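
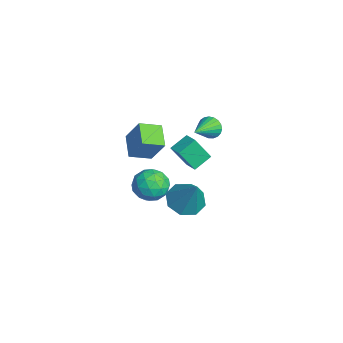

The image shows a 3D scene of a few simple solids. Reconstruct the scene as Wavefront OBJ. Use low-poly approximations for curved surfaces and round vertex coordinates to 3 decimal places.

v 0.404 0.52 -2.515
v 1.296 0.047 -2.953
v 1.496 0.88 -0.685
v 1.266 0.876 -3.098
v 0.732 1.496 -2.902
v 0.006 1.545 -2.478
v -0.487 0.993 -2.076
v -0.457 0.164 -1.931
v 0.077 -0.456 -2.127
v 0.803 -0.504 -2.551
v -3.454 -0.497 -2.083
v -3.352 -1.744 -1.634
v -4.814 -0.392 -1.484
v -4.712 -1.64 -1.035
v -2.748 0.1 -0.585
v -2.646 -1.148 -0.136
v -4.108 0.204 0.014
v -4.006 -1.043 0.463
v -0.255 0.71 -0.277
v -0.351 -0.118 1.088
v -0.676 1.647 0.261
v -0.773 0.819 1.627
v 0.573 0.961 -0.067
v 0.476 0.133 1.299
v 0.151 1.898 0.472
v 0.055 1.07 1.837
v -3.189 2.608 0.156
v -2.777 2.702 -0.427
v -2.051 1.512 0.784
v -2.673 2.914 -0.243
v -2.659 3.074 0.01
v -2.736 3.153 0.288
v -2.892 3.138 0.544
v -3.099 3.031 0.732
v -3.321 2.851 0.821
v -3.52 2.63 0.795
v -3.663 2.404 0.658
v -3.723 2.214 0.435
v -3.69 2.092 0.164
v -3.572 2.059 -0.109
v -3.386 2.122 -0.336
v -3.167 2.268 -0.478
v -2.951 2.473 -0.51
v 2.035 -1.255 1.023
v 2.923 -0.881 1.358
v 2.777 -2.679 0.642
v 3.665 -2.305 0.977
v 2.916 -2.508 1.638
v 2.457 -1.628 1.874
v 3.243 -1.932 0.126
v 2.784 -1.052 0.362
v 3.67 -1.3 0.803
v 3.467 -1.656 1.738
v 2.233 -1.904 0.262
v 2.03 -2.26 1.197
v 2.414 -0.943 1.224
v 3.286 -2.617 0.776
v 2.846 -2.736 1.165
v 3.368 -2.516 1.361
v 2.14 -1.382 1.527
v 2.662 -1.162 1.724
v 2.658 -2.118 1.889
v 3.038 -2.398 0.276
v 3.56 -2.178 0.473
v 2.332 -1.044 0.639
v 2.854 -0.824 0.835
v 3.042 -1.442 0.111
v 3.375 -0.97 1.095
v 3.811 -1.807 0.871
v 3.563 -1.587 0.371
v 3.293 -1.07 0.509
v 3.256 -1.179 1.644
v 3.692 -2.016 1.42
v 3.252 -2.135 1.809
v 2.982 -1.617 1.947
v 3.695 -1.425 1.318
v 2.008 -1.544 0.58
v 2.444 -2.381 0.356
v 2.718 -1.943 0.053
v 2.448 -1.425 0.191
v 1.889 -1.753 1.129
v 2.325 -2.59 0.905
v 2.407 -2.49 1.491
v 2.137 -1.973 1.629
v 2.005 -2.135 0.682
f 2 1 4
f 2 4 3
f 4 1 5
f 4 5 3
f 5 1 6
f 5 6 3
f 6 1 7
f 6 7 3
f 7 1 8
f 7 8 3
f 8 1 9
f 8 9 3
f 9 1 10
f 9 10 3
f 10 1 2
f 10 2 3
f 12 14 11
f 15 12 11
f 11 14 13
f 13 15 11
f 12 18 14
f 16 12 15
f 16 18 12
f 14 18 13
f 17 15 13
f 13 18 17
f 17 16 15
f 18 16 17
f 20 22 19
f 23 20 19
f 19 22 21
f 21 23 19
f 20 26 22
f 24 20 23
f 24 26 20
f 22 26 21
f 25 23 21
f 21 26 25
f 25 24 23
f 26 24 25
f 28 27 30
f 28 30 29
f 30 27 31
f 30 31 29
f 31 27 32
f 31 32 29
f 32 27 33
f 32 33 29
f 33 27 34
f 33 34 29
f 34 27 35
f 34 35 29
f 35 27 36
f 35 36 29
f 36 27 37
f 36 37 29
f 37 27 38
f 37 38 29
f 38 27 39
f 38 39 29
f 39 27 40
f 39 40 29
f 40 27 41
f 40 41 29
f 41 27 42
f 41 42 29
f 42 27 43
f 42 43 29
f 43 27 28
f 43 28 29
f 44 81 60
f 81 55 84
f 60 84 49
f 81 84 60
f 44 60 56
f 60 49 61
f 56 61 45
f 60 61 56
f 44 56 65
f 56 45 66
f 65 66 51
f 56 66 65
f 44 65 77
f 65 51 80
f 77 80 54
f 65 80 77
f 44 77 81
f 77 54 85
f 81 85 55
f 77 85 81
f 45 61 72
f 61 49 75
f 72 75 53
f 61 75 72
f 49 84 62
f 84 55 83
f 62 83 48
f 84 83 62
f 55 85 82
f 85 54 78
f 82 78 46
f 85 78 82
f 54 80 79
f 80 51 67
f 79 67 50
f 80 67 79
f 51 66 71
f 66 45 68
f 71 68 52
f 66 68 71
f 47 73 59
f 73 53 74
f 59 74 48
f 73 74 59
f 47 59 57
f 59 48 58
f 57 58 46
f 59 58 57
f 47 57 64
f 57 46 63
f 64 63 50
f 57 63 64
f 47 64 69
f 64 50 70
f 69 70 52
f 64 70 69
f 47 69 73
f 69 52 76
f 73 76 53
f 69 76 73
f 48 74 62
f 74 53 75
f 62 75 49
f 74 75 62
f 46 58 82
f 58 48 83
f 82 83 55
f 58 83 82
f 50 63 79
f 63 46 78
f 79 78 54
f 63 78 79
f 52 70 71
f 70 50 67
f 71 67 51
f 70 67 71
f 53 76 72
f 76 52 68
f 72 68 45
f 76 68 72



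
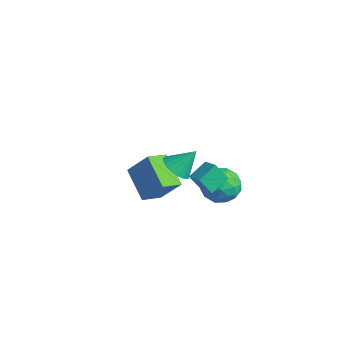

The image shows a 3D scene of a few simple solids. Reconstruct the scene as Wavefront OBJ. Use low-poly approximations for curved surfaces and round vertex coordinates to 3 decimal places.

v -1.554 -2.035 -4.897
v -3.33 -1.686 -3.852
v -1.603 -0.792 -5.395
v -3.379 -0.443 -4.35
v -0.581 -1.417 -3.45
v -2.357 -1.068 -2.405
v -0.63 -0.174 -3.948
v -2.406 0.175 -2.903
v 3.392 -3.555 1.977
v 4.048 -3.294 1.503
v 3.808 -2.665 3.043
v 3.813 -3.077 1.414
v 3.514 -2.934 1.41
v 3.197 -2.884 1.493
v 2.909 -2.937 1.649
v 2.695 -3.084 1.855
v 2.587 -3.303 2.08
v 2.602 -3.56 2.289
v 2.736 -3.816 2.45
v 2.971 -4.033 2.54
v 3.27 -4.177 2.544
v 3.587 -4.226 2.461
v 3.875 -4.173 2.305
v 4.089 -4.026 2.098
v 4.197 -3.807 1.874
v 4.183 -3.55 1.665
v 3.389 -1.979 -0.574
v 2.959 -2.451 0.407
v 3.251 -0.864 -0.097
v 2.822 -1.336 0.883
v 4.238 -2.024 -0.223
v 3.809 -2.496 0.757
v 4.101 -0.909 0.253
v 3.671 -1.381 1.234
v 1.525 1.547 -2.419
v 2.346 0.925 -1.918
v 1.114 0.115 -3.522
v 1.935 -0.507 -3.021
v 0.99 -0.228 -2.436
v 1.244 0.657 -1.754
v 2.216 0.383 -3.686
v 2.47 1.268 -3.004
v 2.773 0.206 -2.701
v 2.016 -0.172 -1.928
v 1.444 1.212 -3.512
v 0.687 0.834 -2.739
v 1.972 1.362 -2.072
v 1.488 -0.322 -3.368
v 0.933 -0.158 -3.025
v 1.416 -0.524 -2.73
v 1.324 1.205 -1.975
v 1.807 0.839 -1.681
v 1.01 0.161 -1.985
v 1.653 0.201 -3.759
v 2.136 -0.165 -3.465
v 2.044 1.564 -2.71
v 2.527 1.198 -2.415
v 2.45 0.879 -3.455
v 2.706 0.573 -2.237
v 2.464 -0.269 -2.885
v 2.629 0.254 -3.276
v 2.778 0.775 -2.876
v 2.26 0.352 -1.783
v 2.019 -0.491 -2.431
v 1.463 -0.327 -2.087
v 1.612 0.194 -1.687
v 2.511 -0.072 -2.243
v 1.441 1.531 -3.009
v 1.2 0.688 -3.657
v 1.848 0.846 -3.753
v 1.997 1.367 -3.353
v 0.996 1.309 -2.555
v 0.754 0.467 -3.203
v 0.682 0.265 -2.564
v 0.831 0.786 -2.164
v 0.949 1.112 -3.197
f 2 4 1
f 5 2 1
f 1 4 3
f 3 5 1
f 2 8 4
f 6 2 5
f 6 8 2
f 4 8 3
f 7 5 3
f 3 8 7
f 7 6 5
f 8 6 7
f 10 9 12
f 10 12 11
f 12 9 13
f 12 13 11
f 13 9 14
f 13 14 11
f 14 9 15
f 14 15 11
f 15 9 16
f 15 16 11
f 16 9 17
f 16 17 11
f 17 9 18
f 17 18 11
f 18 9 19
f 18 19 11
f 19 9 20
f 19 20 11
f 20 9 21
f 20 21 11
f 21 9 22
f 21 22 11
f 22 9 23
f 22 23 11
f 23 9 24
f 23 24 11
f 24 9 25
f 24 25 11
f 25 9 26
f 25 26 11
f 26 9 10
f 26 10 11
f 28 30 27
f 31 28 27
f 27 30 29
f 29 31 27
f 28 34 30
f 32 28 31
f 32 34 28
f 30 34 29
f 33 31 29
f 29 34 33
f 33 32 31
f 34 32 33
f 35 72 51
f 72 46 75
f 51 75 40
f 72 75 51
f 35 51 47
f 51 40 52
f 47 52 36
f 51 52 47
f 35 47 56
f 47 36 57
f 56 57 42
f 47 57 56
f 35 56 68
f 56 42 71
f 68 71 45
f 56 71 68
f 35 68 72
f 68 45 76
f 72 76 46
f 68 76 72
f 36 52 63
f 52 40 66
f 63 66 44
f 52 66 63
f 40 75 53
f 75 46 74
f 53 74 39
f 75 74 53
f 46 76 73
f 76 45 69
f 73 69 37
f 76 69 73
f 45 71 70
f 71 42 58
f 70 58 41
f 71 58 70
f 42 57 62
f 57 36 59
f 62 59 43
f 57 59 62
f 38 64 50
f 64 44 65
f 50 65 39
f 64 65 50
f 38 50 48
f 50 39 49
f 48 49 37
f 50 49 48
f 38 48 55
f 48 37 54
f 55 54 41
f 48 54 55
f 38 55 60
f 55 41 61
f 60 61 43
f 55 61 60
f 38 60 64
f 60 43 67
f 64 67 44
f 60 67 64
f 39 65 53
f 65 44 66
f 53 66 40
f 65 66 53
f 37 49 73
f 49 39 74
f 73 74 46
f 49 74 73
f 41 54 70
f 54 37 69
f 70 69 45
f 54 69 70
f 43 61 62
f 61 41 58
f 62 58 42
f 61 58 62
f 44 67 63
f 67 43 59
f 63 59 36
f 67 59 63



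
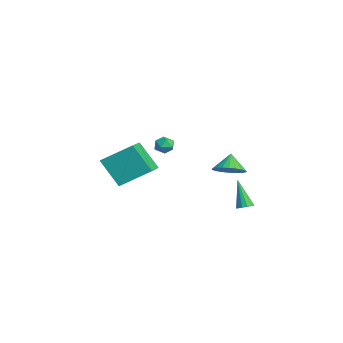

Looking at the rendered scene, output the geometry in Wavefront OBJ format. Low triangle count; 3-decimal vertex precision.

v -0.815 2.897 -2.776
v -0.017 2.606 -2.193
v -1.465 3.223 -1.724
v 0.071 2.993 -2.259
v 0.024 3.365 -2.403
v -0.151 3.666 -2.605
v -0.427 3.849 -2.832
v -0.762 3.888 -3.051
v -1.105 3.776 -3.228
v -1.403 3.529 -3.337
v -1.612 3.187 -3.36
v -1.7 2.8 -3.294
v -1.653 2.428 -3.149
v -1.478 2.128 -2.948
v -1.202 1.944 -2.72
v -0.867 1.905 -2.501
v -0.525 2.018 -2.324
v -0.226 2.264 -2.216
v 3.381 2.453 -3.768
v 3.755 2.125 -3.584
v 2.399 2.307 -2.032
v 3.842 2.401 -3.511
v 3.783 2.694 -3.52
v 3.597 2.91 -3.607
v 3.342 2.981 -3.746
v 3.099 2.885 -3.891
v 2.947 2.651 -3.997
v 2.932 2.355 -4.031
v 3.06 2.09 -3.981
v 3.29 1.94 -3.863
v 3.549 1.953 -3.715
v -2.01 -0.499 -0.59
v -1.426 -0.359 -0.894
v -1.554 -1.361 -0.106
v -0.97 -1.221 -0.41
v -1.204 -0.813 0.071
v -1.487 -0.281 -0.228
v -1.493 -1.439 -0.772
v -1.776 -0.907 -1.071
v -1.107 -0.941 -1.006
v -0.928 -0.554 -0.485
v -2.052 -1.166 -0.515
v -1.873 -0.779 0.006
v 0.297 -4.723 -0.227
v 0.771 -2.976 0.913
v 1.296 -3.918 -1.877
v 1.77 -2.17 -0.737
v 2.09 -5.63 0.417
v 2.564 -3.882 1.557
v 3.089 -4.824 -1.233
v 3.563 -3.077 -0.093
f 2 1 4
f 2 4 3
f 4 1 5
f 4 5 3
f 5 1 6
f 5 6 3
f 6 1 7
f 6 7 3
f 7 1 8
f 7 8 3
f 8 1 9
f 8 9 3
f 9 1 10
f 9 10 3
f 10 1 11
f 10 11 3
f 11 1 12
f 11 12 3
f 12 1 13
f 12 13 3
f 13 1 14
f 13 14 3
f 14 1 15
f 14 15 3
f 15 1 16
f 15 16 3
f 16 1 17
f 16 17 3
f 17 1 18
f 17 18 3
f 18 1 2
f 18 2 3
f 20 19 22
f 20 22 21
f 22 19 23
f 22 23 21
f 23 19 24
f 23 24 21
f 24 19 25
f 24 25 21
f 25 19 26
f 25 26 21
f 26 19 27
f 26 27 21
f 27 19 28
f 27 28 21
f 28 19 29
f 28 29 21
f 29 19 30
f 29 30 21
f 30 19 31
f 30 31 21
f 31 19 20
f 31 20 21
f 32 43 37
f 32 37 33
f 32 33 39
f 32 39 42
f 32 42 43
f 33 37 41
f 37 43 36
f 43 42 34
f 42 39 38
f 39 33 40
f 35 41 36
f 35 36 34
f 35 34 38
f 35 38 40
f 35 40 41
f 36 41 37
f 34 36 43
f 38 34 42
f 40 38 39
f 41 40 33
f 45 47 44
f 48 45 44
f 44 47 46
f 46 48 44
f 45 51 47
f 49 45 48
f 49 51 45
f 47 51 46
f 50 48 46
f 46 51 50
f 50 49 48
f 51 49 50



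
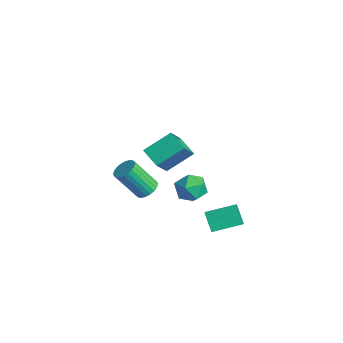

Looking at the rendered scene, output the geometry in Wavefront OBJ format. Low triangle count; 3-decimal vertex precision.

v -0.286 -0.871 1.91
v -0.105 0.412 2.706
v -1.166 0.135 0.49
v -0.985 1.417 1.285
v 0.625 -0.717 1.455
v 0.806 0.565 2.25
v -0.255 0.288 0.034
v -0.074 1.571 0.83
v -2.578 3.532 -3.473
v -1.956 3.434 -4.077
v -2.844 2.146 -3.523
v -2.222 2.048 -4.127
v -2.005 2.252 -3.307
v -1.841 3.108 -3.276
v -2.959 2.472 -4.324
v -2.795 3.328 -4.293
v -2.192 2.779 -4.603
v -1.602 2.643 -3.975
v -3.198 2.937 -3.625
v -2.608 2.801 -2.997
v -3.301 0.963 -3.782
v -3.039 1.394 -3.421
v -3.596 0.507 -1.957
v -3.859 0.077 -2.318
v -3.26 1.485 -3.45
v -3.818 0.599 -1.986
v -3.489 1.498 -3.53
v -4.046 0.611 -2.066
v -3.688 1.429 -3.648
v -4.246 0.542 -2.184
v -3.829 1.289 -3.786
v -4.387 0.402 -2.322
v -3.889 1.099 -3.924
v -4.447 0.213 -2.46
v -3.86 0.889 -4.04
v -4.418 0.002 -2.576
v -3.746 0.69 -4.117
v -4.303 -0.196 -2.653
v -3.564 0.533 -4.143
v -4.121 -0.354 -2.679
v -3.342 0.441 -4.114
v -3.9 -0.445 -2.65
v -3.114 0.429 -4.034
v -3.671 -0.458 -2.57
v -2.914 0.498 -3.916
v -3.472 -0.389 -2.452
v -2.773 0.638 -3.778
v -3.331 -0.249 -2.314
v -2.713 0.827 -3.64
v -3.271 -0.059 -2.176
v -2.742 1.038 -3.524
v -3.3 0.151 -2.06
v -2.857 1.236 -3.447
v -3.414 0.35 -1.983
v 0.183 2.44 -4.868
v -0.577 2.516 -4.077
v 0.718 3.753 -4.482
v -0.042 3.83 -3.691
v 0.902 1.93 -4.129
v 0.142 2.007 -3.338
v 1.437 3.244 -3.743
v 0.677 3.32 -2.952
f 2 4 1
f 5 2 1
f 1 4 3
f 3 5 1
f 2 8 4
f 6 2 5
f 6 8 2
f 4 8 3
f 7 5 3
f 3 8 7
f 7 6 5
f 8 6 7
f 9 20 14
f 9 14 10
f 9 10 16
f 9 16 19
f 9 19 20
f 10 14 18
f 14 20 13
f 20 19 11
f 19 16 15
f 16 10 17
f 12 18 13
f 12 13 11
f 12 11 15
f 12 15 17
f 12 17 18
f 13 18 14
f 11 13 20
f 15 11 19
f 17 15 16
f 18 17 10
f 22 21 25
f 22 25 23
f 23 25 26
f 23 26 24
f 25 21 27
f 25 27 26
f 26 27 28
f 26 28 24
f 27 21 29
f 27 29 28
f 28 29 30
f 28 30 24
f 29 21 31
f 29 31 30
f 30 31 32
f 30 32 24
f 31 21 33
f 31 33 32
f 32 33 34
f 32 34 24
f 33 21 35
f 33 35 34
f 34 35 36
f 34 36 24
f 35 21 37
f 35 37 36
f 36 37 38
f 36 38 24
f 37 21 39
f 37 39 38
f 38 39 40
f 38 40 24
f 39 21 41
f 39 41 40
f 40 41 42
f 40 42 24
f 41 21 43
f 41 43 42
f 42 43 44
f 42 44 24
f 43 21 45
f 43 45 44
f 44 45 46
f 44 46 24
f 45 21 47
f 45 47 46
f 46 47 48
f 46 48 24
f 47 21 49
f 47 49 48
f 48 49 50
f 48 50 24
f 49 21 51
f 49 51 50
f 50 51 52
f 50 52 24
f 51 21 53
f 51 53 52
f 52 53 54
f 52 54 24
f 53 21 22
f 53 22 54
f 54 22 23
f 54 23 24
f 56 58 55
f 59 56 55
f 55 58 57
f 57 59 55
f 56 62 58
f 60 56 59
f 60 62 56
f 58 62 57
f 61 59 57
f 57 62 61
f 61 60 59
f 62 60 61



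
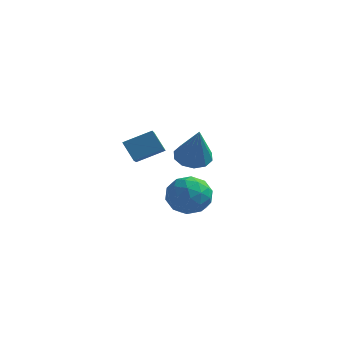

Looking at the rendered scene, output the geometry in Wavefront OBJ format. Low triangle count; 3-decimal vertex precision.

v 0.59 -0.565 0.047
v -0.023 -0.264 0.884
v 0.114 1.008 -0.866
v -0.499 1.309 -0.029
v 1.679 0.091 0.609
v 1.066 0.392 1.446
v 1.203 1.664 -0.304
v 0.59 1.965 0.533
v 3.076 -0.256 0.586
v 3.742 -0.631 0.264
v 3.564 -0.924 2.374
v 3.879 -0.157 0.404
v 3.71 0.279 0.613
v 3.298 0.511 0.813
v 2.801 0.45 0.925
v 2.409 0.12 0.909
v 2.272 -0.354 0.769
v 2.442 -0.791 0.559
v 2.854 -1.023 0.36
v 3.35 -0.962 0.247
v 1.35 4.172 -4.071
v 2.445 3.982 -3.988
v 1.015 2.498 -3.492
v 2.11 2.308 -3.409
v 1.613 3.02 -2.71
v 1.82 4.055 -3.068
v 1.64 2.425 -4.412
v 1.847 3.46 -4.77
v 2.624 2.902 -4.199
v 2.608 3.27 -3.146
v 0.852 3.21 -4.334
v 0.836 3.578 -3.281
v 1.927 4.224 -4.081
v 1.533 2.256 -3.399
v 1.241 2.674 -2.989
v 1.885 2.562 -2.94
v 1.56 4.267 -3.54
v 2.203 4.155 -3.491
v 1.714 3.589 -2.739
v 1.257 2.325 -3.989
v 1.9 2.213 -3.94
v 1.575 3.918 -4.54
v 2.219 3.806 -4.491
v 1.746 2.891 -4.741
v 2.676 3.478 -4.155
v 2.479 2.494 -3.815
v 2.202 2.563 -4.405
v 2.324 3.171 -4.615
v 2.666 3.694 -3.537
v 2.469 2.709 -3.196
v 2.177 3.128 -2.786
v 2.299 3.736 -2.996
v 2.771 3.059 -3.661
v 0.991 3.771 -4.284
v 0.794 2.786 -3.943
v 1.161 2.744 -4.484
v 1.283 3.352 -4.694
v 0.981 3.986 -3.665
v 0.784 3.002 -3.325
v 1.136 3.309 -2.865
v 1.258 3.917 -3.075
v 0.689 3.421 -3.819
f 2 4 1
f 5 2 1
f 1 4 3
f 3 5 1
f 2 8 4
f 6 2 5
f 6 8 2
f 4 8 3
f 7 5 3
f 3 8 7
f 7 6 5
f 8 6 7
f 10 9 12
f 10 12 11
f 12 9 13
f 12 13 11
f 13 9 14
f 13 14 11
f 14 9 15
f 14 15 11
f 15 9 16
f 15 16 11
f 16 9 17
f 16 17 11
f 17 9 18
f 17 18 11
f 18 9 19
f 18 19 11
f 19 9 20
f 19 20 11
f 20 9 10
f 20 10 11
f 21 58 37
f 58 32 61
f 37 61 26
f 58 61 37
f 21 37 33
f 37 26 38
f 33 38 22
f 37 38 33
f 21 33 42
f 33 22 43
f 42 43 28
f 33 43 42
f 21 42 54
f 42 28 57
f 54 57 31
f 42 57 54
f 21 54 58
f 54 31 62
f 58 62 32
f 54 62 58
f 22 38 49
f 38 26 52
f 49 52 30
f 38 52 49
f 26 61 39
f 61 32 60
f 39 60 25
f 61 60 39
f 32 62 59
f 62 31 55
f 59 55 23
f 62 55 59
f 31 57 56
f 57 28 44
f 56 44 27
f 57 44 56
f 28 43 48
f 43 22 45
f 48 45 29
f 43 45 48
f 24 50 36
f 50 30 51
f 36 51 25
f 50 51 36
f 24 36 34
f 36 25 35
f 34 35 23
f 36 35 34
f 24 34 41
f 34 23 40
f 41 40 27
f 34 40 41
f 24 41 46
f 41 27 47
f 46 47 29
f 41 47 46
f 24 46 50
f 46 29 53
f 50 53 30
f 46 53 50
f 25 51 39
f 51 30 52
f 39 52 26
f 51 52 39
f 23 35 59
f 35 25 60
f 59 60 32
f 35 60 59
f 27 40 56
f 40 23 55
f 56 55 31
f 40 55 56
f 29 47 48
f 47 27 44
f 48 44 28
f 47 44 48
f 30 53 49
f 53 29 45
f 49 45 22
f 53 45 49



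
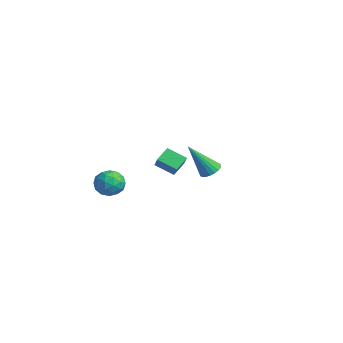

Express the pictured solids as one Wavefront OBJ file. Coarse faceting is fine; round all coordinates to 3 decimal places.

v -3.18 -0.169 -3.705
v -2.758 0.382 -4.08
v -2.322 -0.182 -2.76
v -1.9 0.369 -3.135
v -2.602 0.552 -2.825
v -3.132 0.56 -3.409
v -1.948 -0.36 -3.431
v -2.478 -0.352 -4.015
v -1.997 0.264 -3.911
v -2.401 0.828 -3.536
v -2.679 -0.628 -3.304
v -3.083 -0.064 -2.929
v -3.044 0.108 -3.975
v -2.036 0.092 -2.865
v -2.448 0.2 -2.682
v -2.2 0.524 -2.903
v -3.264 0.212 -3.581
v -3.016 0.536 -3.801
v -2.924 0.637 -3.064
v -2.064 -0.336 -3.039
v -1.816 -0.012 -3.259
v -2.88 -0.324 -3.937
v -2.632 -0 -4.158
v -2.156 -0.437 -3.776
v -2.349 0.362 -4.096
v -1.845 0.354 -3.541
v -1.873 -0.074 -3.715
v -2.185 -0.07 -4.058
v -2.587 0.693 -3.876
v -2.082 0.686 -3.321
v -2.495 0.794 -3.139
v -2.806 0.798 -3.482
v -2.139 0.624 -3.777
v -2.998 -0.486 -3.519
v -2.493 -0.493 -2.964
v -2.274 -0.598 -3.358
v -2.585 -0.594 -3.701
v -3.235 -0.154 -3.299
v -2.731 -0.162 -2.744
v -2.895 0.27 -2.782
v -3.207 0.274 -3.125
v -2.941 -0.424 -3.063
v 3.581 0.386 -0.378
v 2.964 -0.226 0.075
v 3.296 0.995 0.056
v 2.679 0.383 0.508
v 4.161 0.237 0.212
v 3.544 -0.375 0.664
v 3.876 0.846 0.645
v 3.259 0.234 1.098
v -0.412 4.168 -2.529
v -0.026 4.486 -2.257
v -0.708 3.172 -0.951
v -0.226 4.607 -2.218
v -0.458 4.652 -2.232
v -0.682 4.614 -2.299
v -0.86 4.498 -2.405
v -0.96 4.326 -2.532
v -0.966 4.126 -2.66
v -0.876 3.933 -2.764
v -0.705 3.781 -2.828
v -0.485 3.696 -2.841
v -0.251 3.692 -2.799
v -0.046 3.771 -2.711
v 0.096 3.918 -2.592
v 0.15 4.109 -2.461
v 0.107 4.31 -2.343
f 1 38 17
f 38 12 41
f 17 41 6
f 38 41 17
f 1 17 13
f 17 6 18
f 13 18 2
f 17 18 13
f 1 13 22
f 13 2 23
f 22 23 8
f 13 23 22
f 1 22 34
f 22 8 37
f 34 37 11
f 22 37 34
f 1 34 38
f 34 11 42
f 38 42 12
f 34 42 38
f 2 18 29
f 18 6 32
f 29 32 10
f 18 32 29
f 6 41 19
f 41 12 40
f 19 40 5
f 41 40 19
f 12 42 39
f 42 11 35
f 39 35 3
f 42 35 39
f 11 37 36
f 37 8 24
f 36 24 7
f 37 24 36
f 8 23 28
f 23 2 25
f 28 25 9
f 23 25 28
f 4 30 16
f 30 10 31
f 16 31 5
f 30 31 16
f 4 16 14
f 16 5 15
f 14 15 3
f 16 15 14
f 4 14 21
f 14 3 20
f 21 20 7
f 14 20 21
f 4 21 26
f 21 7 27
f 26 27 9
f 21 27 26
f 4 26 30
f 26 9 33
f 30 33 10
f 26 33 30
f 5 31 19
f 31 10 32
f 19 32 6
f 31 32 19
f 3 15 39
f 15 5 40
f 39 40 12
f 15 40 39
f 7 20 36
f 20 3 35
f 36 35 11
f 20 35 36
f 9 27 28
f 27 7 24
f 28 24 8
f 27 24 28
f 10 33 29
f 33 9 25
f 29 25 2
f 33 25 29
f 44 46 43
f 47 44 43
f 43 46 45
f 45 47 43
f 44 50 46
f 48 44 47
f 48 50 44
f 46 50 45
f 49 47 45
f 45 50 49
f 49 48 47
f 50 48 49
f 52 51 54
f 52 54 53
f 54 51 55
f 54 55 53
f 55 51 56
f 55 56 53
f 56 51 57
f 56 57 53
f 57 51 58
f 57 58 53
f 58 51 59
f 58 59 53
f 59 51 60
f 59 60 53
f 60 51 61
f 60 61 53
f 61 51 62
f 61 62 53
f 62 51 63
f 62 63 53
f 63 51 64
f 63 64 53
f 64 51 65
f 64 65 53
f 65 51 66
f 65 66 53
f 66 51 67
f 66 67 53
f 67 51 52
f 67 52 53



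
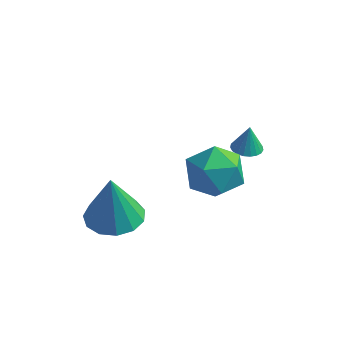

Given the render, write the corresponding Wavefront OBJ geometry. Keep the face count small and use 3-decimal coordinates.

v 1.371 1.125 0.674
v 2.504 1.139 0.846
v 1.456 -0.679 0.254
v 2.589 -0.665 0.426
v 1.874 -0.541 1.313
v 1.821 0.574 1.572
v 2.139 -0.114 -0.472
v 2.086 1.001 -0.213
v 2.979 0.373 0.137
v 2.815 0.109 1.24
v 1.145 0.351 -0.14
v 0.981 0.087 0.963
v -1.11 -1.183 -1.909
v -0.168 -1.689 -1.866
v -1.21 -1.197 0.129
v -0.045 -1.099 -1.856
v -0.259 -0.536 -1.863
v -0.744 -0.178 -1.884
v -1.345 -0.139 -1.913
v -1.871 -0.432 -1.941
v -2.156 -0.963 -1.959
v -2.109 -1.564 -1.96
v -1.744 -2.044 -1.946
v -1.178 -2.251 -1.919
v -0.591 -2.119 -1.89
v 2.114 2.887 -0.563
v 2.564 3.245 -0.634
v 2.146 3.053 0.483
v 2.376 3.396 -0.652
v 2.143 3.459 -0.655
v 1.905 3.422 -0.642
v 1.703 3.293 -0.615
v 1.572 3.094 -0.579
v 1.535 2.859 -0.541
v 1.597 2.629 -0.506
v 1.749 2.443 -0.481
v 1.964 2.334 -0.47
v 2.205 2.321 -0.476
v 2.43 2.405 -0.496
v 2.6 2.573 -0.528
v 2.686 2.795 -0.566
v 2.674 3.033 -0.604
f 1 12 6
f 1 6 2
f 1 2 8
f 1 8 11
f 1 11 12
f 2 6 10
f 6 12 5
f 12 11 3
f 11 8 7
f 8 2 9
f 4 10 5
f 4 5 3
f 4 3 7
f 4 7 9
f 4 9 10
f 5 10 6
f 3 5 12
f 7 3 11
f 9 7 8
f 10 9 2
f 14 13 16
f 14 16 15
f 16 13 17
f 16 17 15
f 17 13 18
f 17 18 15
f 18 13 19
f 18 19 15
f 19 13 20
f 19 20 15
f 20 13 21
f 20 21 15
f 21 13 22
f 21 22 15
f 22 13 23
f 22 23 15
f 23 13 24
f 23 24 15
f 24 13 25
f 24 25 15
f 25 13 14
f 25 14 15
f 27 26 29
f 27 29 28
f 29 26 30
f 29 30 28
f 30 26 31
f 30 31 28
f 31 26 32
f 31 32 28
f 32 26 33
f 32 33 28
f 33 26 34
f 33 34 28
f 34 26 35
f 34 35 28
f 35 26 36
f 35 36 28
f 36 26 37
f 36 37 28
f 37 26 38
f 37 38 28
f 38 26 39
f 38 39 28
f 39 26 40
f 39 40 28
f 40 26 41
f 40 41 28
f 41 26 42
f 41 42 28
f 42 26 27
f 42 27 28



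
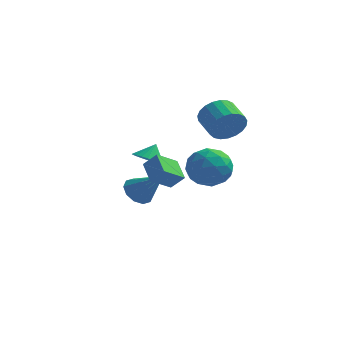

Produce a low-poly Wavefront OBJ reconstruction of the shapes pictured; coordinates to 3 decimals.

v 0.613 1.043 1.211
v 1.122 1.12 2.032
v 0.277 2.033 2.471
v -0.233 1.957 1.649
v 1.299 1.396 1.798
v 0.454 2.31 2.237
v 1.357 1.611 1.462
v 0.512 2.525 1.901
v 1.287 1.729 1.083
v 0.442 2.642 1.522
v 1.1 1.727 0.725
v 0.255 2.641 1.164
v 0.829 1.608 0.452
v -0.017 2.521 0.891
v 0.52 1.39 0.31
v -0.325 2.304 0.749
v 0.228 1.113 0.323
v -0.618 2.027 0.762
v 0.002 0.824 0.49
v -0.844 1.737 0.929
v -0.119 0.572 0.782
v -0.964 1.486 1.221
v -0.113 0.402 1.147
v -0.958 1.316 1.586
v 0.019 0.343 1.524
v -0.827 1.257 1.963
v 0.253 0.405 1.846
v -0.592 1.319 2.285
v 0.55 0.577 2.059
v -0.296 1.491 2.498
v 0.857 0.83 2.125
v 0.012 1.744 2.564
v -4.483 3.028 -4.547
v -3.899 3.529 -4.994
v -3.077 2.632 -3.153
v -4.163 3.853 -4.637
v -4.549 3.862 -4.245
v -4.91 3.553 -3.969
v -5.108 3.042 -3.914
v -5.067 2.527 -4.101
v -4.804 2.202 -4.458
v -4.418 2.193 -4.85
v -4.057 2.503 -5.126
v -3.859 3.013 -5.181
v -1.321 -2.464 -0.48
v -1.986 -1.522 0.099
v -1.969 -2.505 -1.159
v -2.635 -1.563 -0.58
v -0.645 -1.557 -1.18
v -1.311 -0.615 -0.601
v -1.294 -1.598 -1.859
v -1.959 -0.656 -1.28
v 0.337 -1.78 0.696
v 0.865 -1.545 -0.293
v 0.755 -3.575 0.493
v 1.283 -3.34 -0.496
v 1.735 -2.981 0.494
v 1.476 -1.871 0.619
v 0.144 -3.249 -0.419
v -0.115 -2.139 -0.294
v 0.745 -2.452 -0.983
v 1.729 -2.287 -0.418
v -0.109 -2.833 0.618
v 0.875 -2.668 1.183
v 0.564 -1.505 0.219
v 1.056 -3.615 -0.019
v 1.322 -3.404 0.563
v 1.632 -3.266 -0.019
v 0.923 -1.697 0.756
v 1.234 -1.559 0.174
v 1.746 -2.403 0.637
v 0.386 -3.561 0.026
v 0.697 -3.423 -0.556
v -0.012 -1.854 0.219
v 0.298 -1.716 -0.363
v -0.126 -2.717 -0.437
v 0.804 -1.9 -0.768
v 1.05 -2.955 -0.887
v 0.38 -2.902 -0.842
v 0.228 -2.249 -0.768
v 1.382 -1.803 -0.436
v 1.629 -2.858 -0.555
v 1.894 -2.647 0.027
v 1.742 -1.995 0.101
v 1.312 -2.336 -0.841
v -0.009 -2.262 0.755
v 0.238 -3.317 0.636
v -0.122 -3.125 0.099
v -0.274 -2.473 0.173
v 0.57 -2.165 1.087
v 0.816 -3.22 0.968
v 1.392 -2.871 0.968
v 1.24 -2.218 1.042
v 0.308 -2.784 1.041
v -3.803 2.496 -2.069
v -3.276 1.896 -1.846
v -3.557 3.024 -1.231
v -3.083 2.087 -2.023
v -3 2.34 -2.207
v -3.039 2.617 -2.37
v -3.195 2.876 -2.487
v -3.443 3.077 -2.54
v -3.746 3.189 -2.522
v -4.058 3.196 -2.435
v -4.331 3.097 -2.292
v -4.524 2.906 -2.115
v -4.607 2.653 -1.931
v -4.567 2.376 -1.768
v -4.412 2.117 -1.651
v -4.163 1.916 -1.597
v -3.86 1.803 -1.616
v -3.549 1.796 -1.703
f 2 1 5
f 2 5 3
f 3 5 6
f 3 6 4
f 5 1 7
f 5 7 6
f 6 7 8
f 6 8 4
f 7 1 9
f 7 9 8
f 8 9 10
f 8 10 4
f 9 1 11
f 9 11 10
f 10 11 12
f 10 12 4
f 11 1 13
f 11 13 12
f 12 13 14
f 12 14 4
f 13 1 15
f 13 15 14
f 14 15 16
f 14 16 4
f 15 1 17
f 15 17 16
f 16 17 18
f 16 18 4
f 17 1 19
f 17 19 18
f 18 19 20
f 18 20 4
f 19 1 21
f 19 21 20
f 20 21 22
f 20 22 4
f 21 1 23
f 21 23 22
f 22 23 24
f 22 24 4
f 23 1 25
f 23 25 24
f 24 25 26
f 24 26 4
f 25 1 27
f 25 27 26
f 26 27 28
f 26 28 4
f 27 1 29
f 27 29 28
f 28 29 30
f 28 30 4
f 29 1 31
f 29 31 30
f 30 31 32
f 30 32 4
f 31 1 2
f 31 2 32
f 32 2 3
f 32 3 4
f 34 33 36
f 34 36 35
f 36 33 37
f 36 37 35
f 37 33 38
f 37 38 35
f 38 33 39
f 38 39 35
f 39 33 40
f 39 40 35
f 40 33 41
f 40 41 35
f 41 33 42
f 41 42 35
f 42 33 43
f 42 43 35
f 43 33 44
f 43 44 35
f 44 33 34
f 44 34 35
f 46 48 45
f 49 46 45
f 45 48 47
f 47 49 45
f 46 52 48
f 50 46 49
f 50 52 46
f 48 52 47
f 51 49 47
f 47 52 51
f 51 50 49
f 52 50 51
f 53 90 69
f 90 64 93
f 69 93 58
f 90 93 69
f 53 69 65
f 69 58 70
f 65 70 54
f 69 70 65
f 53 65 74
f 65 54 75
f 74 75 60
f 65 75 74
f 53 74 86
f 74 60 89
f 86 89 63
f 74 89 86
f 53 86 90
f 86 63 94
f 90 94 64
f 86 94 90
f 54 70 81
f 70 58 84
f 81 84 62
f 70 84 81
f 58 93 71
f 93 64 92
f 71 92 57
f 93 92 71
f 64 94 91
f 94 63 87
f 91 87 55
f 94 87 91
f 63 89 88
f 89 60 76
f 88 76 59
f 89 76 88
f 60 75 80
f 75 54 77
f 80 77 61
f 75 77 80
f 56 82 68
f 82 62 83
f 68 83 57
f 82 83 68
f 56 68 66
f 68 57 67
f 66 67 55
f 68 67 66
f 56 66 73
f 66 55 72
f 73 72 59
f 66 72 73
f 56 73 78
f 73 59 79
f 78 79 61
f 73 79 78
f 56 78 82
f 78 61 85
f 82 85 62
f 78 85 82
f 57 83 71
f 83 62 84
f 71 84 58
f 83 84 71
f 55 67 91
f 67 57 92
f 91 92 64
f 67 92 91
f 59 72 88
f 72 55 87
f 88 87 63
f 72 87 88
f 61 79 80
f 79 59 76
f 80 76 60
f 79 76 80
f 62 85 81
f 85 61 77
f 81 77 54
f 85 77 81
f 96 95 98
f 96 98 97
f 98 95 99
f 98 99 97
f 99 95 100
f 99 100 97
f 100 95 101
f 100 101 97
f 101 95 102
f 101 102 97
f 102 95 103
f 102 103 97
f 103 95 104
f 103 104 97
f 104 95 105
f 104 105 97
f 105 95 106
f 105 106 97
f 106 95 107
f 106 107 97
f 107 95 108
f 107 108 97
f 108 95 109
f 108 109 97
f 109 95 110
f 109 110 97
f 110 95 111
f 110 111 97
f 111 95 112
f 111 112 97
f 112 95 96
f 112 96 97



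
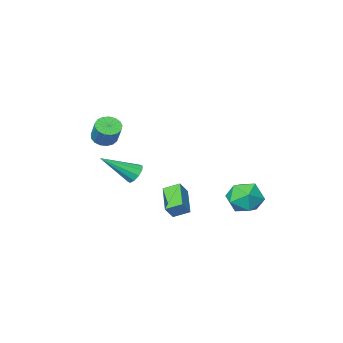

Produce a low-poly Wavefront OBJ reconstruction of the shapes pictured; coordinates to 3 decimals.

v -0.582 -2.034 0.74
v -0.174 -1.82 0.296
v 1.042 -2.646 1.94
v -0.248 -1.524 0.547
v -0.449 -1.422 0.872
v -0.701 -1.554 1.147
v -0.908 -1.869 1.266
v -0.991 -2.248 1.185
v -0.917 -2.544 0.933
v -0.716 -2.646 0.609
v -0.463 -2.514 0.334
v -0.256 -2.199 0.215
v 0.709 -2.791 3.29
v 1.331 -2.624 3.071
v 1.493 -1.862 4.111
v 0.871 -2.029 4.33
v 1.138 -2.399 2.936
v 1.3 -1.637 3.977
v 0.847 -2.264 2.882
v 1.009 -1.502 3.923
v 0.524 -2.25 2.922
v 0.686 -1.488 3.963
v 0.243 -2.359 3.046
v 0.406 -1.597 4.087
v 0.07 -2.568 3.226
v 0.232 -1.806 4.267
v 0.042 -2.827 3.42
v 0.205 -2.065 4.461
v 0.168 -3.079 3.585
v 0.33 -2.317 4.625
v 0.417 -3.264 3.681
v 0.579 -2.502 4.722
v 0.733 -3.341 3.689
v 0.896 -2.579 4.729
v 1.044 -3.292 3.604
v 1.206 -2.53 4.645
v 1.278 -3.128 3.448
v 1.44 -2.367 4.489
v 1.381 -2.887 3.255
v 1.543 -2.125 4.296
v -3.858 4.672 0.904
v -2.942 4.668 1.399
v -3.538 3.132 0.301
v -2.622 3.128 0.796
v -3.509 3.083 1.34
v -3.706 4.035 1.713
v -2.774 3.765 -0.013
v -2.971 4.717 0.36
v -2.272 4.108 0.833
v -2.726 3.686 1.669
v -3.754 4.114 0.031
v -4.208 3.692 0.867
v -1.708 1.165 0.534
v -1.199 1.289 1.215
v -1.07 2.494 -0.185
v -0.561 2.618 0.497
v -1.059 0.642 0.143
v -0.55 0.766 0.825
v -0.421 1.971 -0.575
v 0.088 2.095 0.106
f 2 1 4
f 2 4 3
f 4 1 5
f 4 5 3
f 5 1 6
f 5 6 3
f 6 1 7
f 6 7 3
f 7 1 8
f 7 8 3
f 8 1 9
f 8 9 3
f 9 1 10
f 9 10 3
f 10 1 11
f 10 11 3
f 11 1 12
f 11 12 3
f 12 1 2
f 12 2 3
f 14 13 17
f 14 17 15
f 15 17 18
f 15 18 16
f 17 13 19
f 17 19 18
f 18 19 20
f 18 20 16
f 19 13 21
f 19 21 20
f 20 21 22
f 20 22 16
f 21 13 23
f 21 23 22
f 22 23 24
f 22 24 16
f 23 13 25
f 23 25 24
f 24 25 26
f 24 26 16
f 25 13 27
f 25 27 26
f 26 27 28
f 26 28 16
f 27 13 29
f 27 29 28
f 28 29 30
f 28 30 16
f 29 13 31
f 29 31 30
f 30 31 32
f 30 32 16
f 31 13 33
f 31 33 32
f 32 33 34
f 32 34 16
f 33 13 35
f 33 35 34
f 34 35 36
f 34 36 16
f 35 13 37
f 35 37 36
f 36 37 38
f 36 38 16
f 37 13 39
f 37 39 38
f 38 39 40
f 38 40 16
f 39 13 14
f 39 14 40
f 40 14 15
f 40 15 16
f 41 52 46
f 41 46 42
f 41 42 48
f 41 48 51
f 41 51 52
f 42 46 50
f 46 52 45
f 52 51 43
f 51 48 47
f 48 42 49
f 44 50 45
f 44 45 43
f 44 43 47
f 44 47 49
f 44 49 50
f 45 50 46
f 43 45 52
f 47 43 51
f 49 47 48
f 50 49 42
f 54 56 53
f 57 54 53
f 53 56 55
f 55 57 53
f 54 60 56
f 58 54 57
f 58 60 54
f 56 60 55
f 59 57 55
f 55 60 59
f 59 58 57
f 60 58 59



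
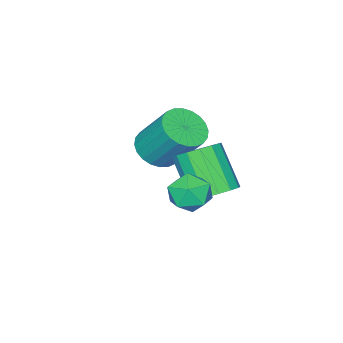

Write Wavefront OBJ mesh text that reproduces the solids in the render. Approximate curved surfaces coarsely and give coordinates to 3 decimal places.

v -2.22 -1.807 -4.103
v -1.311 -1.674 -4.147
v -1.411 -0.461 -2.561
v -2.32 -0.593 -2.517
v -1.43 -1.409 -4.358
v -1.531 -0.195 -2.771
v -1.67 -1.204 -4.529
v -1.771 0.009 -2.943
v -1.994 -1.091 -4.636
v -2.094 0.122 -3.049
v -2.352 -1.088 -4.662
v -2.452 0.126 -3.075
v -2.69 -1.193 -4.602
v -2.79 0.02 -3.016
v -2.956 -1.392 -4.467
v -3.056 -0.179 -2.88
v -3.111 -1.654 -4.276
v -3.211 -0.441 -2.69
v -3.129 -1.939 -4.059
v -3.229 -0.726 -2.473
v -3.009 -2.205 -3.849
v -3.11 -0.991 -2.262
v -2.769 -2.409 -3.677
v -2.87 -1.196 -2.091
v -2.446 -2.522 -3.571
v -2.546 -1.309 -1.984
v -2.088 -2.526 -3.545
v -2.188 -1.312 -1.958
v -1.75 -2.42 -3.604
v -1.85 -1.207 -2.018
v -1.484 -2.221 -3.74
v -1.584 -1.008 -2.153
v -1.329 -1.959 -3.93
v -1.429 -0.746 -2.344
v -1.236 1.729 -4.262
v -0.361 1.602 -4.158
v -0.709 0.444 -2.653
v -1.584 0.571 -2.758
v -0.46 1.969 -3.898
v -0.809 0.812 -2.393
v -0.767 2.272 -3.736
v -1.116 1.115 -2.231
v -1.2 2.43 -3.715
v -1.548 1.272 -2.21
v -1.642 2.399 -3.841
v -1.99 1.242 -2.336
v -1.975 2.189 -4.079
v -2.324 1.031 -2.575
v -2.111 1.856 -4.367
v -2.459 0.698 -2.862
v -2.011 1.488 -4.627
v -2.36 0.331 -3.122
v -1.704 1.185 -4.789
v -2.053 0.028 -3.284
v -1.272 1.028 -4.81
v -1.62 -0.13 -3.305
v -0.83 1.058 -4.684
v -1.178 -0.099 -3.179
v -0.496 1.269 -4.445
v -0.845 0.111 -2.941
v 0.94 3.118 -2.926
v 1.203 2.677 -2.247
v 0.277 2.003 -3.393
v 0.54 1.562 -2.714
v -0.03 2.188 -2.621
v 0.379 2.877 -2.332
v 1.101 1.803 -3.308
v 1.51 2.492 -3.019
v 1.302 1.865 -2.482
v 0.603 2.102 -2.058
v 0.877 2.578 -3.582
v 0.178 2.815 -3.158
f 2 1 5
f 2 5 3
f 3 5 6
f 3 6 4
f 5 1 7
f 5 7 6
f 6 7 8
f 6 8 4
f 7 1 9
f 7 9 8
f 8 9 10
f 8 10 4
f 9 1 11
f 9 11 10
f 10 11 12
f 10 12 4
f 11 1 13
f 11 13 12
f 12 13 14
f 12 14 4
f 13 1 15
f 13 15 14
f 14 15 16
f 14 16 4
f 15 1 17
f 15 17 16
f 16 17 18
f 16 18 4
f 17 1 19
f 17 19 18
f 18 19 20
f 18 20 4
f 19 1 21
f 19 21 20
f 20 21 22
f 20 22 4
f 21 1 23
f 21 23 22
f 22 23 24
f 22 24 4
f 23 1 25
f 23 25 24
f 24 25 26
f 24 26 4
f 25 1 27
f 25 27 26
f 26 27 28
f 26 28 4
f 27 1 29
f 27 29 28
f 28 29 30
f 28 30 4
f 29 1 31
f 29 31 30
f 30 31 32
f 30 32 4
f 31 1 33
f 31 33 32
f 32 33 34
f 32 34 4
f 33 1 2
f 33 2 34
f 34 2 3
f 34 3 4
f 36 35 39
f 36 39 37
f 37 39 40
f 37 40 38
f 39 35 41
f 39 41 40
f 40 41 42
f 40 42 38
f 41 35 43
f 41 43 42
f 42 43 44
f 42 44 38
f 43 35 45
f 43 45 44
f 44 45 46
f 44 46 38
f 45 35 47
f 45 47 46
f 46 47 48
f 46 48 38
f 47 35 49
f 47 49 48
f 48 49 50
f 48 50 38
f 49 35 51
f 49 51 50
f 50 51 52
f 50 52 38
f 51 35 53
f 51 53 52
f 52 53 54
f 52 54 38
f 53 35 55
f 53 55 54
f 54 55 56
f 54 56 38
f 55 35 57
f 55 57 56
f 56 57 58
f 56 58 38
f 57 35 59
f 57 59 58
f 58 59 60
f 58 60 38
f 59 35 36
f 59 36 60
f 60 36 37
f 60 37 38
f 61 72 66
f 61 66 62
f 61 62 68
f 61 68 71
f 61 71 72
f 62 66 70
f 66 72 65
f 72 71 63
f 71 68 67
f 68 62 69
f 64 70 65
f 64 65 63
f 64 63 67
f 64 67 69
f 64 69 70
f 65 70 66
f 63 65 72
f 67 63 71
f 69 67 68
f 70 69 62



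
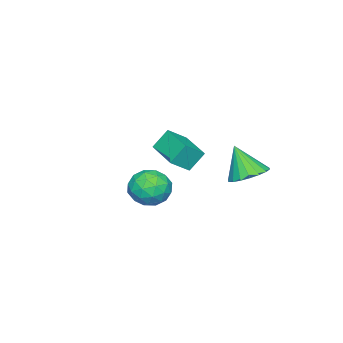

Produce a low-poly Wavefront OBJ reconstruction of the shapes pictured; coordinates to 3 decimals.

v 2.14 2.145 1.144
v 1.636 2.572 2.024
v 3.122 3.598 1.002
v 2.619 4.025 1.881
v 2.901 1.695 1.799
v 2.398 2.122 2.678
v 3.884 3.148 1.656
v 3.38 3.575 2.536
v -0.559 -0.305 -3.873
v 0.179 -0.652 -3.16
v -1.839 -0.908 -2.84
v -1.101 -1.255 -2.127
v -1.258 -0.193 -2.27
v -0.467 0.179 -2.909
v -1.193 -1.739 -3.091
v -0.402 -1.367 -3.73
v -0.213 -1.539 -2.677
v -0.253 -0.583 -2.17
v -1.407 -0.977 -3.83
v -1.447 -0.021 -3.323
v -0.077 -0.426 -3.607
v -1.583 -1.134 -2.393
v -1.675 -0.51 -2.477
v -1.241 -0.714 -2.058
v -0.457 0.063 -3.459
v -0.023 -0.141 -3.04
v -0.868 0.129 -2.517
v -1.637 -1.419 -2.96
v -1.203 -1.623 -2.541
v -0.419 -0.846 -3.942
v 0.015 -1.05 -3.523
v -0.792 -1.689 -3.483
v 0.126 -1.151 -2.905
v -0.627 -1.505 -2.297
v -0.681 -1.79 -2.864
v -0.216 -1.571 -3.239
v 0.102 -0.589 -2.606
v -0.65 -0.943 -1.999
v -0.743 -0.319 -2.083
v -0.277 -0.1 -2.458
v -0.128 -1.11 -2.322
v -1.01 -0.617 -4.001
v -1.762 -0.971 -3.394
v -1.383 -1.46 -3.542
v -0.917 -1.241 -3.917
v -1.033 -0.055 -3.703
v -1.786 -0.409 -3.095
v -1.444 0.011 -2.761
v -0.979 0.23 -3.136
v -1.532 -0.45 -3.678
v -2.36 3.392 -1.747
v -1.375 3.523 -1.63
v -2.44 2.588 -0.173
v -1.547 3.893 -1.45
v -1.879 4.163 -1.329
v -2.307 4.28 -1.291
v -2.745 4.222 -1.344
v -3.107 3.999 -1.476
v -3.32 3.656 -1.662
v -3.344 3.26 -1.865
v -3.172 2.891 -2.045
v -2.84 2.621 -2.166
v -2.412 2.503 -2.203
v -1.974 2.562 -2.151
v -1.612 2.785 -2.019
v -1.399 3.128 -1.833
f 2 4 1
f 5 2 1
f 1 4 3
f 3 5 1
f 2 8 4
f 6 2 5
f 6 8 2
f 4 8 3
f 7 5 3
f 3 8 7
f 7 6 5
f 8 6 7
f 9 46 25
f 46 20 49
f 25 49 14
f 46 49 25
f 9 25 21
f 25 14 26
f 21 26 10
f 25 26 21
f 9 21 30
f 21 10 31
f 30 31 16
f 21 31 30
f 9 30 42
f 30 16 45
f 42 45 19
f 30 45 42
f 9 42 46
f 42 19 50
f 46 50 20
f 42 50 46
f 10 26 37
f 26 14 40
f 37 40 18
f 26 40 37
f 14 49 27
f 49 20 48
f 27 48 13
f 49 48 27
f 20 50 47
f 50 19 43
f 47 43 11
f 50 43 47
f 19 45 44
f 45 16 32
f 44 32 15
f 45 32 44
f 16 31 36
f 31 10 33
f 36 33 17
f 31 33 36
f 12 38 24
f 38 18 39
f 24 39 13
f 38 39 24
f 12 24 22
f 24 13 23
f 22 23 11
f 24 23 22
f 12 22 29
f 22 11 28
f 29 28 15
f 22 28 29
f 12 29 34
f 29 15 35
f 34 35 17
f 29 35 34
f 12 34 38
f 34 17 41
f 38 41 18
f 34 41 38
f 13 39 27
f 39 18 40
f 27 40 14
f 39 40 27
f 11 23 47
f 23 13 48
f 47 48 20
f 23 48 47
f 15 28 44
f 28 11 43
f 44 43 19
f 28 43 44
f 17 35 36
f 35 15 32
f 36 32 16
f 35 32 36
f 18 41 37
f 41 17 33
f 37 33 10
f 41 33 37
f 52 51 54
f 52 54 53
f 54 51 55
f 54 55 53
f 55 51 56
f 55 56 53
f 56 51 57
f 56 57 53
f 57 51 58
f 57 58 53
f 58 51 59
f 58 59 53
f 59 51 60
f 59 60 53
f 60 51 61
f 60 61 53
f 61 51 62
f 61 62 53
f 62 51 63
f 62 63 53
f 63 51 64
f 63 64 53
f 64 51 65
f 64 65 53
f 65 51 66
f 65 66 53
f 66 51 52
f 66 52 53



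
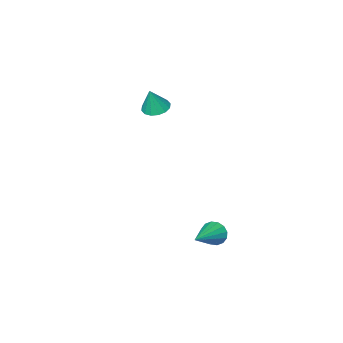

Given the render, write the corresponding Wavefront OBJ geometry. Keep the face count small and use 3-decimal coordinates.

v -3.048 -2.751 2.244
v -2.424 -2.716 2.031
v -2.652 -2.669 3.416
v -2.531 -2.392 2.045
v -2.776 -2.164 2.111
v -3.095 -2.093 2.214
v -3.4 -2.199 2.324
v -3.611 -2.452 2.413
v -3.671 -2.786 2.456
v -3.564 -3.11 2.443
v -3.319 -3.338 2.376
v -3 -3.409 2.274
v -2.695 -3.303 2.163
v -2.484 -3.049 2.075
v -1.919 2.984 -2.354
v -1.61 2.715 -2.82
v -0.381 3.696 -1.746
v -1.698 3.002 -2.933
v -1.846 3.285 -2.891
v -2.012 3.486 -2.705
v -2.154 3.553 -2.425
v -2.233 3.468 -2.126
v -2.227 3.253 -1.888
v -2.139 2.966 -1.775
v -1.992 2.684 -1.816
v -1.825 2.482 -2.002
v -1.684 2.415 -2.282
v -1.605 2.5 -2.581
f 2 1 4
f 2 4 3
f 4 1 5
f 4 5 3
f 5 1 6
f 5 6 3
f 6 1 7
f 6 7 3
f 7 1 8
f 7 8 3
f 8 1 9
f 8 9 3
f 9 1 10
f 9 10 3
f 10 1 11
f 10 11 3
f 11 1 12
f 11 12 3
f 12 1 13
f 12 13 3
f 13 1 14
f 13 14 3
f 14 1 2
f 14 2 3
f 16 15 18
f 16 18 17
f 18 15 19
f 18 19 17
f 19 15 20
f 19 20 17
f 20 15 21
f 20 21 17
f 21 15 22
f 21 22 17
f 22 15 23
f 22 23 17
f 23 15 24
f 23 24 17
f 24 15 25
f 24 25 17
f 25 15 26
f 25 26 17
f 26 15 27
f 26 27 17
f 27 15 28
f 27 28 17
f 28 15 16
f 28 16 17



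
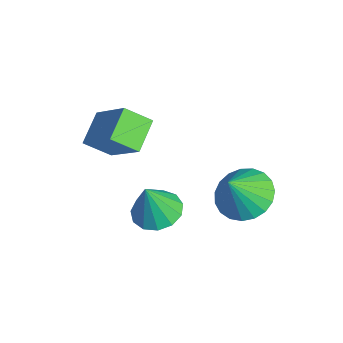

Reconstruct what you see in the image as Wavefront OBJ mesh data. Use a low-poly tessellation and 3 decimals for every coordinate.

v 1.411 4.034 -0.764
v 2.27 3.72 -1.238
v 1.849 3.346 0.484
v 2.392 4.096 -1.073
v 2.344 4.462 -0.855
v 2.134 4.753 -0.621
v 1.8 4.92 -0.412
v 1.398 4.934 -0.264
v 0.999 4.792 -0.202
v 0.671 4.519 -0.237
v 0.471 4.162 -0.364
v 0.434 3.783 -0.559
v 0.565 3.447 -0.79
v 0.843 3.213 -1.017
v 1.219 3.12 -1.2
v 1.629 3.186 -1.307
v 2.001 3.398 -1.32
v -0.016 1.508 -2.446
v 0.587 0.909 -2.711
v 0.216 1.072 -0.934
v 0.839 1.335 -2.626
v 0.819 1.815 -2.485
v 0.534 2.198 -2.331
v 0.075 2.362 -2.213
v -0.413 2.255 -2.17
v -0.775 1.91 -2.214
v -0.895 1.438 -2.331
v -0.737 0.988 -2.485
v -0.349 0.703 -2.627
v 0.145 0.673 -2.711
v -1.859 0.416 -0.976
v -2.076 -0.485 -0.311
v -2.796 1.095 -0.362
v -3.013 0.194 0.303
v -0.527 1.066 0.337
v -0.744 0.165 1.002
v -1.464 1.745 0.951
v -1.681 0.844 1.616
f 2 1 4
f 2 4 3
f 4 1 5
f 4 5 3
f 5 1 6
f 5 6 3
f 6 1 7
f 6 7 3
f 7 1 8
f 7 8 3
f 8 1 9
f 8 9 3
f 9 1 10
f 9 10 3
f 10 1 11
f 10 11 3
f 11 1 12
f 11 12 3
f 12 1 13
f 12 13 3
f 13 1 14
f 13 14 3
f 14 1 15
f 14 15 3
f 15 1 16
f 15 16 3
f 16 1 17
f 16 17 3
f 17 1 2
f 17 2 3
f 19 18 21
f 19 21 20
f 21 18 22
f 21 22 20
f 22 18 23
f 22 23 20
f 23 18 24
f 23 24 20
f 24 18 25
f 24 25 20
f 25 18 26
f 25 26 20
f 26 18 27
f 26 27 20
f 27 18 28
f 27 28 20
f 28 18 29
f 28 29 20
f 29 18 30
f 29 30 20
f 30 18 19
f 30 19 20
f 32 34 31
f 35 32 31
f 31 34 33
f 33 35 31
f 32 38 34
f 36 32 35
f 36 38 32
f 34 38 33
f 37 35 33
f 33 38 37
f 37 36 35
f 38 36 37



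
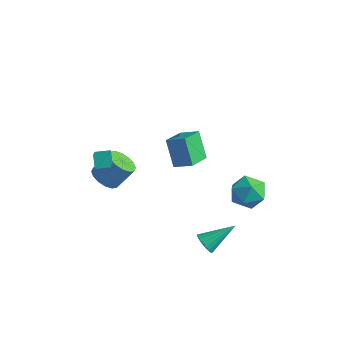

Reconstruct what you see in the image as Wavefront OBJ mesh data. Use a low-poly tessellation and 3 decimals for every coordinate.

v 2.986 -3.142 -1.264
v 3.482 -3.151 -1.653
v 3.754 -1.778 -0.316
v 3.309 -2.968 -1.776
v 3.072 -2.819 -1.798
v 2.818 -2.734 -1.714
v 2.598 -2.73 -1.541
v 2.454 -2.808 -1.313
v 2.416 -2.952 -1.076
v 2.49 -3.133 -0.875
v 2.663 -3.316 -0.752
v 2.9 -3.465 -0.73
v 3.153 -3.549 -0.814
v 3.374 -3.553 -0.987
v 3.518 -3.476 -1.215
v 3.556 -3.332 -1.452
v 2.574 1.846 -0.208
v 3.159 1.108 -0.698
v 1.141 1.092 -0.782
v 1.726 0.354 -1.272
v 1.682 0.378 -0.211
v 2.568 0.844 0.143
v 1.732 1.356 -1.623
v 2.618 1.822 -1.269
v 2.639 0.805 -1.573
v 2.607 0.2 -0.7
v 1.693 2 -0.78
v 1.661 1.395 0.093
v -3.746 -3.081 -0.372
v -2.976 -3.376 -0.535
v -2.445 -2.633 0.63
v -3.214 -2.339 0.792
v -3.004 -3.005 -0.759
v -2.473 -2.262 0.405
v -3.231 -2.654 -0.88
v -2.699 -1.911 0.285
v -3.595 -2.418 -0.864
v -3.064 -1.675 0.3
v -4 -2.359 -0.717
v -3.469 -1.616 0.447
v -4.337 -2.494 -0.477
v -3.806 -1.751 0.687
v -4.515 -2.787 -0.21
v -3.984 -2.044 0.955
v -4.487 -3.158 0.015
v -3.956 -2.415 1.179
v -4.261 -3.509 0.135
v -3.729 -2.766 1.3
v -3.896 -3.745 0.12
v -3.365 -3.002 1.284
v -3.491 -3.804 -0.027
v -2.96 -3.061 1.137
v -3.154 -3.669 -0.267
v -2.623 -2.926 0.897
v -3.6 -3.783 1.201
v -2.547 -4.937 2.401
v -4.003 -3.479 1.847
v -2.95 -4.634 3.047
v -3.05 -3.206 1.273
v -1.997 -4.361 2.473
v -3.453 -2.903 1.919
v -2.4 -4.057 3.119
v -0.191 -2.409 4.367
v 0.72 -2.07 4.814
v -0.454 -1.083 3.9
v 0.457 -0.745 4.347
v 0.603 -2.735 2.993
v 1.514 -2.397 3.44
v 0.34 -1.41 2.526
v 1.251 -1.071 2.973
f 2 1 4
f 2 4 3
f 4 1 5
f 4 5 3
f 5 1 6
f 5 6 3
f 6 1 7
f 6 7 3
f 7 1 8
f 7 8 3
f 8 1 9
f 8 9 3
f 9 1 10
f 9 10 3
f 10 1 11
f 10 11 3
f 11 1 12
f 11 12 3
f 12 1 13
f 12 13 3
f 13 1 14
f 13 14 3
f 14 1 15
f 14 15 3
f 15 1 16
f 15 16 3
f 16 1 2
f 16 2 3
f 17 28 22
f 17 22 18
f 17 18 24
f 17 24 27
f 17 27 28
f 18 22 26
f 22 28 21
f 28 27 19
f 27 24 23
f 24 18 25
f 20 26 21
f 20 21 19
f 20 19 23
f 20 23 25
f 20 25 26
f 21 26 22
f 19 21 28
f 23 19 27
f 25 23 24
f 26 25 18
f 30 29 33
f 30 33 31
f 31 33 34
f 31 34 32
f 33 29 35
f 33 35 34
f 34 35 36
f 34 36 32
f 35 29 37
f 35 37 36
f 36 37 38
f 36 38 32
f 37 29 39
f 37 39 38
f 38 39 40
f 38 40 32
f 39 29 41
f 39 41 40
f 40 41 42
f 40 42 32
f 41 29 43
f 41 43 42
f 42 43 44
f 42 44 32
f 43 29 45
f 43 45 44
f 44 45 46
f 44 46 32
f 45 29 47
f 45 47 46
f 46 47 48
f 46 48 32
f 47 29 49
f 47 49 48
f 48 49 50
f 48 50 32
f 49 29 51
f 49 51 50
f 50 51 52
f 50 52 32
f 51 29 53
f 51 53 52
f 52 53 54
f 52 54 32
f 53 29 30
f 53 30 54
f 54 30 31
f 54 31 32
f 56 58 55
f 59 56 55
f 55 58 57
f 57 59 55
f 56 62 58
f 60 56 59
f 60 62 56
f 58 62 57
f 61 59 57
f 57 62 61
f 61 60 59
f 62 60 61
f 64 66 63
f 67 64 63
f 63 66 65
f 65 67 63
f 64 70 66
f 68 64 67
f 68 70 64
f 66 70 65
f 69 67 65
f 65 70 69
f 69 68 67
f 70 68 69



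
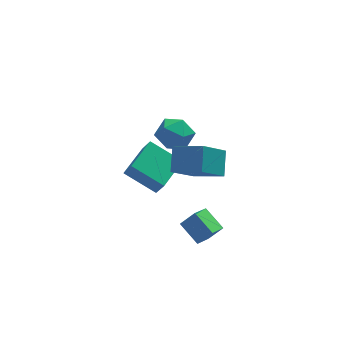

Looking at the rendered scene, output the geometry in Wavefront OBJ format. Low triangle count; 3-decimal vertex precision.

v -2.803 2.536 -3.366
v -2.494 1.965 -2.204
v -4.315 3.671 -2.407
v -4.007 3.1 -1.246
v -1.453 4.02 -2.994
v -1.145 3.449 -1.833
v -2.966 5.155 -2.036
v -2.657 4.584 -0.874
v -1.596 -0.83 1.436
v -2.945 -1.585 2.93
v -1.234 0.312 2.339
v -2.584 -0.443 3.833
v -0.256 -1.817 2.147
v -1.606 -2.572 3.641
v 0.105 -0.675 3.05
v -1.244 -1.43 4.544
v -1.996 -3.434 -1.524
v -2.63 -2.304 -0.873
v -1.207 -2.557 -2.277
v -1.841 -1.427 -1.627
v -1.239 -3.453 -0.753
v -1.873 -2.323 -0.103
v -0.45 -2.576 -1.507
v -1.084 -1.446 -0.856
v -2.829 2.796 1.562
v -2.116 3.413 2.195
v -1.444 1.687 1.085
v -0.731 2.304 1.718
v -1.531 1.672 2.217
v -2.387 2.357 2.512
v -1.173 2.743 0.768
v -2.029 3.428 1.063
v -1.093 3.381 1.704
v -1.314 2.719 2.6
v -2.246 2.381 0.68
v -2.467 1.719 1.576
f 2 4 1
f 5 2 1
f 1 4 3
f 3 5 1
f 2 8 4
f 6 2 5
f 6 8 2
f 4 8 3
f 7 5 3
f 3 8 7
f 7 6 5
f 8 6 7
f 10 12 9
f 13 10 9
f 9 12 11
f 11 13 9
f 10 16 12
f 14 10 13
f 14 16 10
f 12 16 11
f 15 13 11
f 11 16 15
f 15 14 13
f 16 14 15
f 18 20 17
f 21 18 17
f 17 20 19
f 19 21 17
f 18 24 20
f 22 18 21
f 22 24 18
f 20 24 19
f 23 21 19
f 19 24 23
f 23 22 21
f 24 22 23
f 25 36 30
f 25 30 26
f 25 26 32
f 25 32 35
f 25 35 36
f 26 30 34
f 30 36 29
f 36 35 27
f 35 32 31
f 32 26 33
f 28 34 29
f 28 29 27
f 28 27 31
f 28 31 33
f 28 33 34
f 29 34 30
f 27 29 36
f 31 27 35
f 33 31 32
f 34 33 26



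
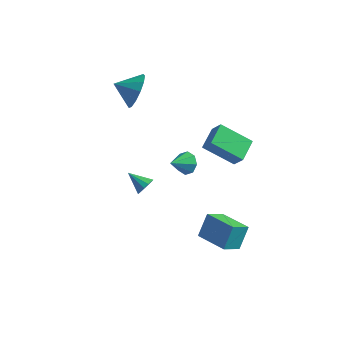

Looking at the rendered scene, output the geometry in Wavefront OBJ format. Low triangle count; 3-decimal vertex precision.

v 2.011 -0.285 -3.243
v 1.524 -1.169 -2.489
v 2.164 0.536 -2.182
v 1.677 -0.348 -1.428
v 3.603 -0.932 -2.972
v 3.116 -1.816 -2.218
v 3.756 -0.111 -1.911
v 3.269 -0.995 -1.157
v -0.625 2.667 -1.169
v -0.005 2.534 -0.898
v -1.135 1.753 -0.451
v -0.271 2.899 -0.624
v -0.745 3.127 -0.669
v -1.149 3.086 -1.007
v -1.245 2.8 -1.441
v -0.979 2.436 -1.715
v -0.505 2.207 -1.669
v -0.101 2.248 -1.331
v 1.932 2.659 -0.189
v 0.298 2.45 0.796
v 1.972 3.915 0.144
v 0.338 3.706 1.129
v 2.482 2.414 0.671
v 0.848 2.205 1.656
v 2.522 3.67 1.004
v 0.888 3.461 1.989
v -0.827 -2.119 1.708
v -0.567 -1.965 2.156
v -1.833 -1.881 2.212
v -0.594 -1.716 1.983
v -0.696 -1.595 1.723
v -0.839 -1.64 1.458
v -0.978 -1.838 1.273
v -1.069 -2.124 1.226
v -1.083 -2.409 1.332
v -1.016 -2.602 1.558
v -0.889 -2.641 1.831
v -0.742 -2.515 2.066
v -0.622 -2.263 2.187
v -3.387 2.873 3.696
v -2.912 2.26 4.419
v -4.493 2.567 4.164
v -2.959 2.803 4.664
v -3.142 3.368 4.601
v -3.402 3.776 4.252
v -3.658 3.898 3.726
v -3.827 3.694 3.191
v -3.857 3.23 2.816
v -3.737 2.652 2.721
v -3.506 2.145 2.935
v -3.237 1.869 3.392
v -3.015 1.912 3.945
f 2 4 1
f 5 2 1
f 1 4 3
f 3 5 1
f 2 8 4
f 6 2 5
f 6 8 2
f 4 8 3
f 7 5 3
f 3 8 7
f 7 6 5
f 8 6 7
f 10 9 12
f 10 12 11
f 12 9 13
f 12 13 11
f 13 9 14
f 13 14 11
f 14 9 15
f 14 15 11
f 15 9 16
f 15 16 11
f 16 9 17
f 16 17 11
f 17 9 18
f 17 18 11
f 18 9 10
f 18 10 11
f 20 22 19
f 23 20 19
f 19 22 21
f 21 23 19
f 20 26 22
f 24 20 23
f 24 26 20
f 22 26 21
f 25 23 21
f 21 26 25
f 25 24 23
f 26 24 25
f 28 27 30
f 28 30 29
f 30 27 31
f 30 31 29
f 31 27 32
f 31 32 29
f 32 27 33
f 32 33 29
f 33 27 34
f 33 34 29
f 34 27 35
f 34 35 29
f 35 27 36
f 35 36 29
f 36 27 37
f 36 37 29
f 37 27 38
f 37 38 29
f 38 27 39
f 38 39 29
f 39 27 28
f 39 28 29
f 41 40 43
f 41 43 42
f 43 40 44
f 43 44 42
f 44 40 45
f 44 45 42
f 45 40 46
f 45 46 42
f 46 40 47
f 46 47 42
f 47 40 48
f 47 48 42
f 48 40 49
f 48 49 42
f 49 40 50
f 49 50 42
f 50 40 51
f 50 51 42
f 51 40 52
f 51 52 42
f 52 40 41
f 52 41 42



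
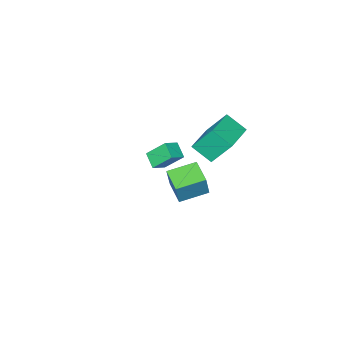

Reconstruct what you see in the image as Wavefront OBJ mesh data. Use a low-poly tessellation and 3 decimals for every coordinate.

v -0.738 3.587 -0.086
v -0.383 3.78 1.118
v -0.352 4.665 -0.373
v 0.003 4.858 0.831
v 0.517 3.062 -0.371
v 0.872 3.255 0.833
v 0.903 4.14 -0.658
v 1.258 4.333 0.546
v -4.252 2.708 0.569
v -3.871 1.789 1.258
v -2.702 3.481 0.744
v -2.322 2.562 1.433
v -3.718 1.938 -0.753
v -3.338 1.019 -0.064
v -2.169 2.711 -0.578
v -1.788 1.792 0.111
v -3.344 -1.956 -4.704
v -3.56 -2.705 -4.233
v -3.883 -1.184 -3.723
v -4.099 -1.933 -3.252
v -2.581 -1.927 -4.308
v -2.797 -2.676 -3.837
v -3.12 -1.155 -3.327
v -3.336 -1.904 -2.856
f 2 4 1
f 5 2 1
f 1 4 3
f 3 5 1
f 2 8 4
f 6 2 5
f 6 8 2
f 4 8 3
f 7 5 3
f 3 8 7
f 7 6 5
f 8 6 7
f 10 12 9
f 13 10 9
f 9 12 11
f 11 13 9
f 10 16 12
f 14 10 13
f 14 16 10
f 12 16 11
f 15 13 11
f 11 16 15
f 15 14 13
f 16 14 15
f 18 20 17
f 21 18 17
f 17 20 19
f 19 21 17
f 18 24 20
f 22 18 21
f 22 24 18
f 20 24 19
f 23 21 19
f 19 24 23
f 23 22 21
f 24 22 23



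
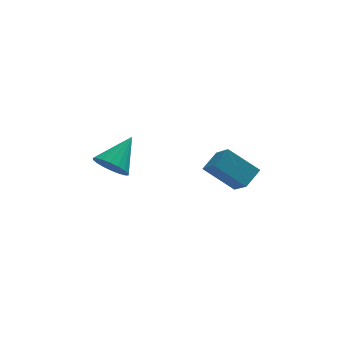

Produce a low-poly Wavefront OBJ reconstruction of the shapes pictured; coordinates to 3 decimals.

v 2.388 1.386 -0.217
v 3.205 2.125 0.372
v 2.046 2.6 -1.265
v 2.863 3.339 -0.676
v 3.857 0.741 -1.444
v 4.674 1.48 -0.855
v 3.515 1.955 -2.492
v 4.332 2.694 -1.903
v -2.594 1.347 0.283
v -2.156 1.72 -0.523
v -1.406 2.533 1.477
v -2.494 1.995 -0.459
v -2.852 2.142 -0.249
v -3.159 2.131 0.067
v -3.354 1.966 0.426
v -3.399 1.678 0.756
v -3.284 1.324 0.993
v -3.033 0.975 1.089
v -2.695 0.7 1.025
v -2.337 0.553 0.815
v -2.03 0.564 0.499
v -1.835 0.729 0.14
v -1.79 1.017 -0.19
v -1.905 1.371 -0.427
f 2 4 1
f 5 2 1
f 1 4 3
f 3 5 1
f 2 8 4
f 6 2 5
f 6 8 2
f 4 8 3
f 7 5 3
f 3 8 7
f 7 6 5
f 8 6 7
f 10 9 12
f 10 12 11
f 12 9 13
f 12 13 11
f 13 9 14
f 13 14 11
f 14 9 15
f 14 15 11
f 15 9 16
f 15 16 11
f 16 9 17
f 16 17 11
f 17 9 18
f 17 18 11
f 18 9 19
f 18 19 11
f 19 9 20
f 19 20 11
f 20 9 21
f 20 21 11
f 21 9 22
f 21 22 11
f 22 9 23
f 22 23 11
f 23 9 24
f 23 24 11
f 24 9 10
f 24 10 11



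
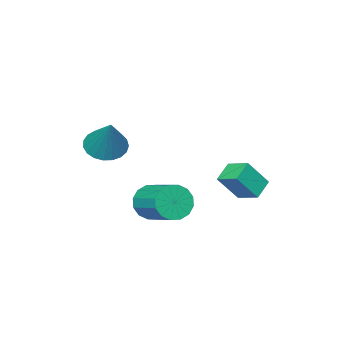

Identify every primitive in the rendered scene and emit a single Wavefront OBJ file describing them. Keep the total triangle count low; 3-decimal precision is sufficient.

v -3.83 -1.064 -3.047
v -3.83 0.027 -2.682
v -2.947 -0.877 -3.603
v -2.947 0.213 -3.238
v -2.973 -1.473 -1.822
v -2.973 -0.383 -1.457
v -2.09 -1.287 -2.378
v -2.09 -0.196 -2.013
v -0.257 -3.236 -3.718
v 0.191 -3.034 -4.507
v 0.565 -1.381 -3.872
v 0.117 -1.584 -3.082
v -0.265 -2.901 -4.585
v 0.109 -1.248 -3.95
v -0.719 -2.858 -4.431
v -0.345 -1.205 -3.795
v -1.049 -2.916 -4.085
v -0.675 -1.263 -3.449
v -1.167 -3.06 -3.641
v -0.793 -1.407 -3.006
v -1.041 -3.251 -3.218
v -0.667 -1.598 -2.582
v -0.705 -3.439 -2.928
v -0.331 -1.786 -2.293
v -0.249 -3.572 -2.85
v 0.125 -1.919 -2.215
v 0.205 -3.615 -3.005
v 0.579 -1.962 -2.369
v 0.535 -3.557 -3.351
v 0.909 -1.904 -2.715
v 0.653 -3.413 -3.794
v 1.027 -1.76 -3.159
v 0.527 -3.222 -4.218
v 0.901 -1.569 -3.582
v 2.126 -3.453 0.231
v 2.713 -3.013 -0.323
v 2.854 -2.387 1.849
v 2.407 -2.785 -0.336
v 2.051 -2.672 -0.25
v 1.709 -2.695 -0.081
v 1.438 -2.848 0.142
v 1.287 -3.106 0.38
v 1.28 -3.424 0.593
v 1.42 -3.747 0.743
v 1.681 -4.019 0.804
v 2.02 -4.193 0.767
v 2.376 -4.24 0.637
v 2.69 -4.15 0.436
v 2.906 -3.94 0.201
v 2.986 -3.645 -0.03
v 2.919 -3.318 -0.215
f 2 4 1
f 5 2 1
f 1 4 3
f 3 5 1
f 2 8 4
f 6 2 5
f 6 8 2
f 4 8 3
f 7 5 3
f 3 8 7
f 7 6 5
f 8 6 7
f 10 9 13
f 10 13 11
f 11 13 14
f 11 14 12
f 13 9 15
f 13 15 14
f 14 15 16
f 14 16 12
f 15 9 17
f 15 17 16
f 16 17 18
f 16 18 12
f 17 9 19
f 17 19 18
f 18 19 20
f 18 20 12
f 19 9 21
f 19 21 20
f 20 21 22
f 20 22 12
f 21 9 23
f 21 23 22
f 22 23 24
f 22 24 12
f 23 9 25
f 23 25 24
f 24 25 26
f 24 26 12
f 25 9 27
f 25 27 26
f 26 27 28
f 26 28 12
f 27 9 29
f 27 29 28
f 28 29 30
f 28 30 12
f 29 9 31
f 29 31 30
f 30 31 32
f 30 32 12
f 31 9 33
f 31 33 32
f 32 33 34
f 32 34 12
f 33 9 10
f 33 10 34
f 34 10 11
f 34 11 12
f 36 35 38
f 36 38 37
f 38 35 39
f 38 39 37
f 39 35 40
f 39 40 37
f 40 35 41
f 40 41 37
f 41 35 42
f 41 42 37
f 42 35 43
f 42 43 37
f 43 35 44
f 43 44 37
f 44 35 45
f 44 45 37
f 45 35 46
f 45 46 37
f 46 35 47
f 46 47 37
f 47 35 48
f 47 48 37
f 48 35 49
f 48 49 37
f 49 35 50
f 49 50 37
f 50 35 51
f 50 51 37
f 51 35 36
f 51 36 37



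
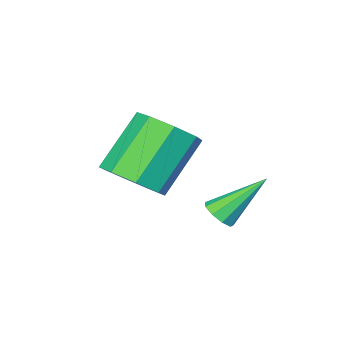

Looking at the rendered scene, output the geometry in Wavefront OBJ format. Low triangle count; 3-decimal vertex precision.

v 3.113 0.422 0.413
v 3.706 -0.164 0.868
v 2.401 -0.328 2.361
v 1.807 0.258 1.907
v 3.817 0.533 1.041
v 2.512 0.37 2.534
v 3.515 1.165 0.847
v 2.21 1.002 2.34
v 2.977 1.362 0.398
v 1.672 1.198 1.891
v 2.519 1.008 -0.041
v 1.214 0.844 1.452
v 2.408 0.31 -0.214
v 1.103 0.147 1.279
v 2.71 -0.322 -0.02
v 1.405 -0.485 1.473
v 3.248 -0.518 0.429
v 1.943 -0.682 1.922
v 2.312 2.928 0.122
v 2.649 2.823 0.475
v 1.268 3.472 1.278
v 2.693 3.143 0.364
v 2.558 3.363 0.14
v 2.308 3.38 -0.093
v 2.06 3.185 -0.226
v 1.93 2.871 -0.196
v 1.978 2.583 -0.017
v 2.183 2.457 0.226
v 2.448 2.552 0.421
f 2 1 5
f 2 5 3
f 3 5 6
f 3 6 4
f 5 1 7
f 5 7 6
f 6 7 8
f 6 8 4
f 7 1 9
f 7 9 8
f 8 9 10
f 8 10 4
f 9 1 11
f 9 11 10
f 10 11 12
f 10 12 4
f 11 1 13
f 11 13 12
f 12 13 14
f 12 14 4
f 13 1 15
f 13 15 14
f 14 15 16
f 14 16 4
f 15 1 17
f 15 17 16
f 16 17 18
f 16 18 4
f 17 1 2
f 17 2 18
f 18 2 3
f 18 3 4
f 20 19 22
f 20 22 21
f 22 19 23
f 22 23 21
f 23 19 24
f 23 24 21
f 24 19 25
f 24 25 21
f 25 19 26
f 25 26 21
f 26 19 27
f 26 27 21
f 27 19 28
f 27 28 21
f 28 19 29
f 28 29 21
f 29 19 20
f 29 20 21



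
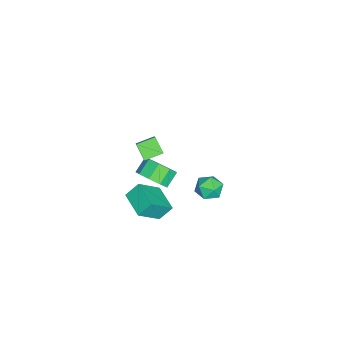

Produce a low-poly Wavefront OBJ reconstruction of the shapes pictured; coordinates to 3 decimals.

v 1.852 2.927 -0.678
v 2.299 2.157 -0.52
v 0.641 2.343 -0.1
v 1.088 1.573 0.058
v 1.291 2.318 0.528
v 2.039 2.679 0.171
v 0.901 1.821 -0.791
v 1.649 2.182 -1.148
v 1.711 1.473 -0.59
v 1.952 1.781 0.226
v 0.988 2.719 -0.846
v 1.229 3.027 -0.03
v 2.696 -1.191 2.91
v 2.11 -1.793 3.651
v 2.111 -0.268 3.198
v 1.525 -0.87 3.939
v 3.475 -0.95 3.721
v 2.889 -1.552 4.462
v 2.89 -0.027 4.009
v 2.304 -0.629 4.75
v 2.547 -2.34 -1.018
v 2.155 -1.662 -0.19
v 1.521 -1.367 -2.302
v 1.129 -0.689 -1.474
v 3.871 -1.271 -1.266
v 3.479 -0.593 -0.438
v 2.845 -0.298 -2.55
v 2.453 0.38 -1.722
v -1.548 -1.814 -3.924
v -0.863 -1.811 -3.063
v -1.726 -1.423 -2.376
v -2.412 -1.426 -3.236
v -0.841 -1.145 -3.412
v -1.705 -0.757 -2.725
v -1.15 -0.791 -4
v -2.014 -0.404 -3.313
v -1.645 -0.917 -4.552
v -2.509 -0.529 -3.865
v -2.095 -1.462 -4.81
v -2.959 -1.074 -4.123
v -2.289 -2.171 -4.654
v -3.153 -1.784 -3.966
v -2.136 -2.714 -4.155
v -3 -2.326 -3.468
v -1.708 -2.835 -3.548
v -2.572 -2.448 -2.861
v -1.205 -2.479 -3.117
v -2.069 -2.091 -2.43
f 1 12 6
f 1 6 2
f 1 2 8
f 1 8 11
f 1 11 12
f 2 6 10
f 6 12 5
f 12 11 3
f 11 8 7
f 8 2 9
f 4 10 5
f 4 5 3
f 4 3 7
f 4 7 9
f 4 9 10
f 5 10 6
f 3 5 12
f 7 3 11
f 9 7 8
f 10 9 2
f 14 16 13
f 17 14 13
f 13 16 15
f 15 17 13
f 14 20 16
f 18 14 17
f 18 20 14
f 16 20 15
f 19 17 15
f 15 20 19
f 19 18 17
f 20 18 19
f 22 24 21
f 25 22 21
f 21 24 23
f 23 25 21
f 22 28 24
f 26 22 25
f 26 28 22
f 24 28 23
f 27 25 23
f 23 28 27
f 27 26 25
f 28 26 27
f 30 29 33
f 30 33 31
f 31 33 34
f 31 34 32
f 33 29 35
f 33 35 34
f 34 35 36
f 34 36 32
f 35 29 37
f 35 37 36
f 36 37 38
f 36 38 32
f 37 29 39
f 37 39 38
f 38 39 40
f 38 40 32
f 39 29 41
f 39 41 40
f 40 41 42
f 40 42 32
f 41 29 43
f 41 43 42
f 42 43 44
f 42 44 32
f 43 29 45
f 43 45 44
f 44 45 46
f 44 46 32
f 45 29 47
f 45 47 46
f 46 47 48
f 46 48 32
f 47 29 30
f 47 30 48
f 48 30 31
f 48 31 32



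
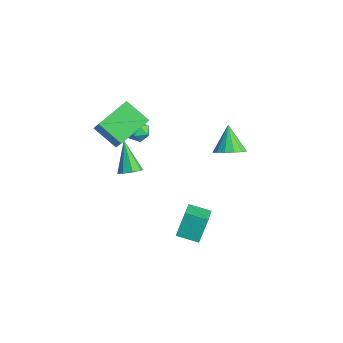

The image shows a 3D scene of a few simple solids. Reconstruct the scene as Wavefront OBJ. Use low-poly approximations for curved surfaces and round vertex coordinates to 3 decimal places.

v -2.826 -1.118 -1.316
v -2.274 -1.248 -0.856
v -4.114 -0.822 0.316
v -2.318 -0.707 -0.99
v -2.66 -0.407 -1.314
v -3.099 -0.524 -1.64
v -3.378 -0.988 -1.775
v -3.333 -1.529 -1.642
v -2.992 -1.829 -1.317
v -2.553 -1.713 -0.992
v 0.043 0.419 -4.595
v -0.285 1.177 -3.213
v 0.922 1.367 -4.906
v 0.594 2.125 -3.524
v 1.466 -0.605 -3.696
v 1.138 0.153 -2.314
v 2.345 0.343 -4.007
v 2.017 1.101 -2.625
v -0.033 3.603 0.599
v 0.589 4.315 0.813
v -1.067 4.097 1.961
v 0.263 4.52 0.491
v -0.143 4.479 0.198
v -0.519 4.203 0.012
v -0.765 3.766 -0.016
v -0.815 3.286 0.121
v -0.655 2.89 0.385
v -0.329 2.685 0.707
v 0.077 2.727 1
v 0.453 3.002 1.186
v 0.699 3.439 1.214
v 0.749 3.92 1.077
v -4.07 0.32 1.027
v -3.373 0.366 0.832
v -3.847 -0.686 1.588
v -3.15 -0.64 1.393
v -3.424 -0.172 1.874
v -3.562 0.451 1.528
v -3.658 -0.771 0.892
v -3.796 -0.148 0.546
v -3.118 -0.308 0.749
v -2.973 0.062 1.356
v -4.247 -0.382 1.064
v -4.102 -0.012 1.671
v -3.886 -2.769 2.434
v -2.935 -2.922 3.597
v -4.433 -0.771 3.143
v -3.482 -0.924 4.307
v -2.598 -2.076 1.473
v -1.647 -2.229 2.637
v -3.145 -0.078 2.183
v -2.194 -0.231 3.346
f 2 1 4
f 2 4 3
f 4 1 5
f 4 5 3
f 5 1 6
f 5 6 3
f 6 1 7
f 6 7 3
f 7 1 8
f 7 8 3
f 8 1 9
f 8 9 3
f 9 1 10
f 9 10 3
f 10 1 2
f 10 2 3
f 12 14 11
f 15 12 11
f 11 14 13
f 13 15 11
f 12 18 14
f 16 12 15
f 16 18 12
f 14 18 13
f 17 15 13
f 13 18 17
f 17 16 15
f 18 16 17
f 20 19 22
f 20 22 21
f 22 19 23
f 22 23 21
f 23 19 24
f 23 24 21
f 24 19 25
f 24 25 21
f 25 19 26
f 25 26 21
f 26 19 27
f 26 27 21
f 27 19 28
f 27 28 21
f 28 19 29
f 28 29 21
f 29 19 30
f 29 30 21
f 30 19 31
f 30 31 21
f 31 19 32
f 31 32 21
f 32 19 20
f 32 20 21
f 33 44 38
f 33 38 34
f 33 34 40
f 33 40 43
f 33 43 44
f 34 38 42
f 38 44 37
f 44 43 35
f 43 40 39
f 40 34 41
f 36 42 37
f 36 37 35
f 36 35 39
f 36 39 41
f 36 41 42
f 37 42 38
f 35 37 44
f 39 35 43
f 41 39 40
f 42 41 34
f 46 48 45
f 49 46 45
f 45 48 47
f 47 49 45
f 46 52 48
f 50 46 49
f 50 52 46
f 48 52 47
f 51 49 47
f 47 52 51
f 51 50 49
f 52 50 51

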